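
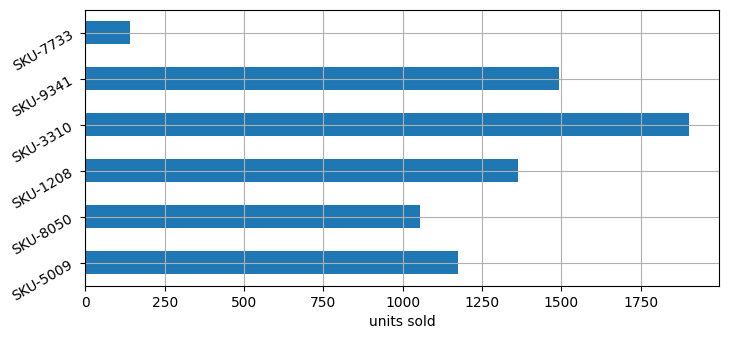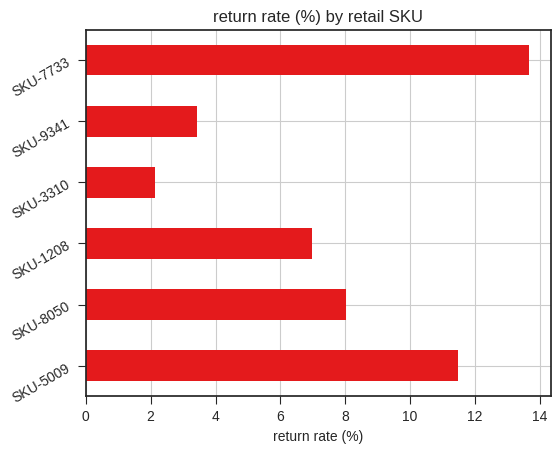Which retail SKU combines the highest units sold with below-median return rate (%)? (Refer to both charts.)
Chart 2 median return rate (%) ≈ 8; below-median retail SKUs: SKU-1208, SKU-3310, SKU-9341. Among those, SKU-3310 has the highest units sold (≈ 2000).

SKU-3310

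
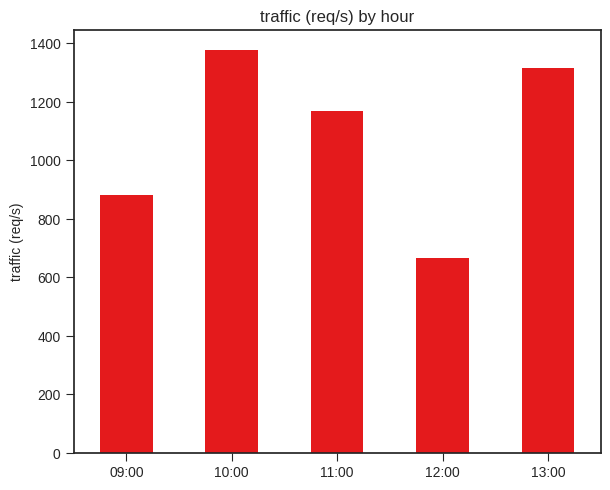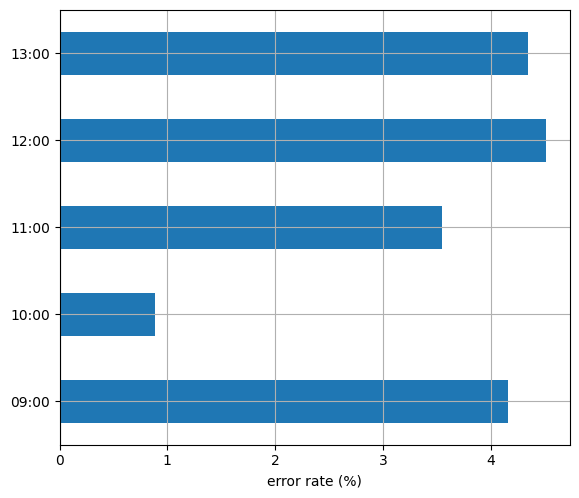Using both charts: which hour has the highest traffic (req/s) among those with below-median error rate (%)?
10:00

Chart 2 median error rate (%) ≈ 4; below-median hours: 10:00, 11:00. Among those, 10:00 has the highest traffic (req/s) (≈ 1400).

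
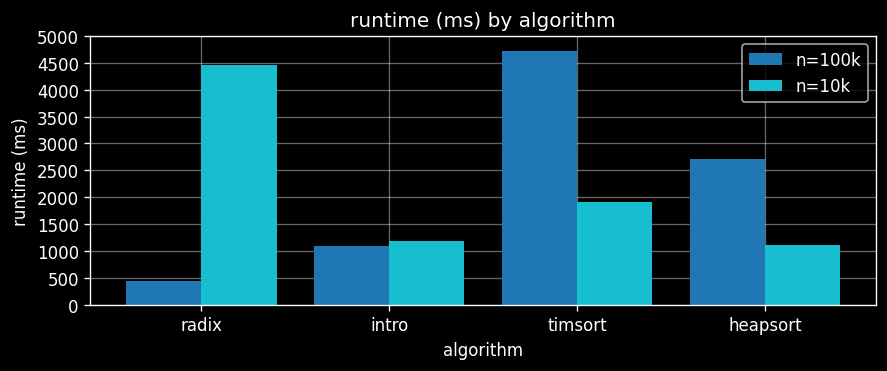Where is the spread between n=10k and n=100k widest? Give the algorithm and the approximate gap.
radix, ≈ 4000 ms

radix: n=10k ≈ 4500, n=100k ≈ 500 → gap ≈ 4000. Next-largest (timsort) is only ≈ 2500.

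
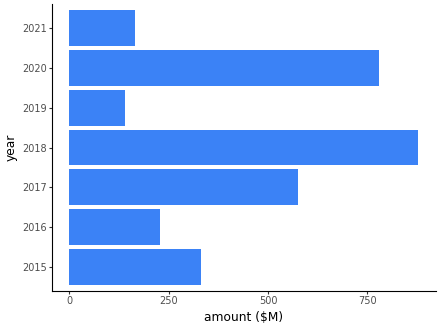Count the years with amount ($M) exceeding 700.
2

Above 700: 2018, 2020.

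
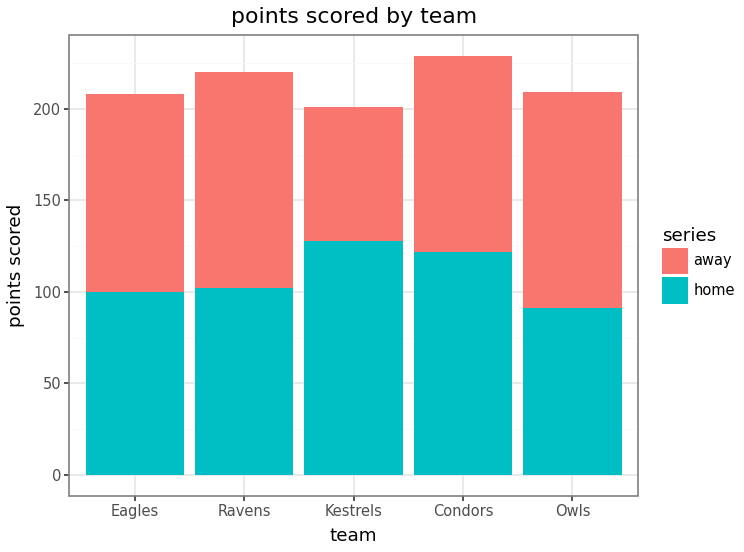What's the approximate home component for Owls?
≈ 100

home top ≈ 100, bottom ≈ 0; segment ≈ 100.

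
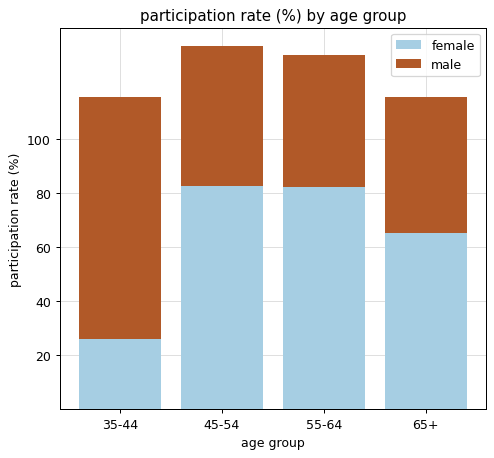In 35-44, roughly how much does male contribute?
male top ≈ 120, bottom ≈ 20; segment ≈ 100.

≈ 100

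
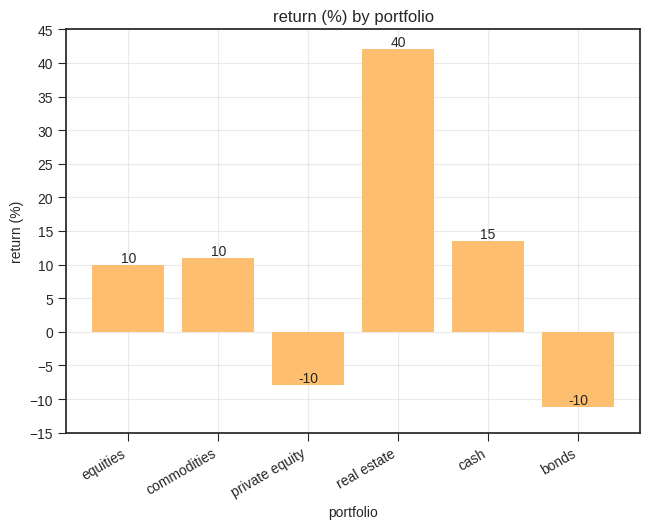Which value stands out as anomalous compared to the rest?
real estate ≈ 40; the rest sit between ≈ -10 and ≈ 15.

real estate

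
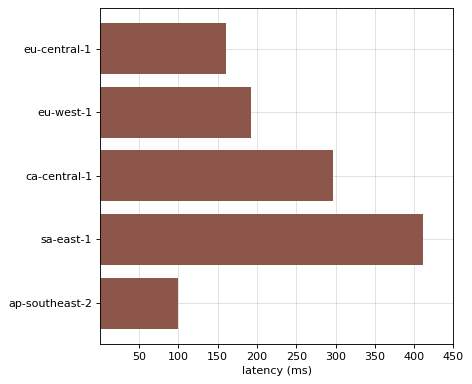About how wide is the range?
≈ 300

Max sa-east-1 ≈ 400, min ap-southeast-2 ≈ 100; range ≈ 300.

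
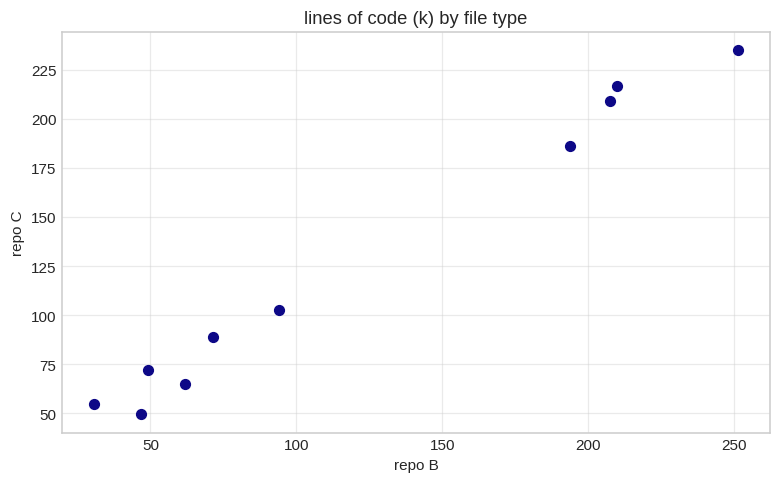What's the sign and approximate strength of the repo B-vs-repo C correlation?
positive, strong

Points are positively correlated; strong (|r| ≈ 1.0).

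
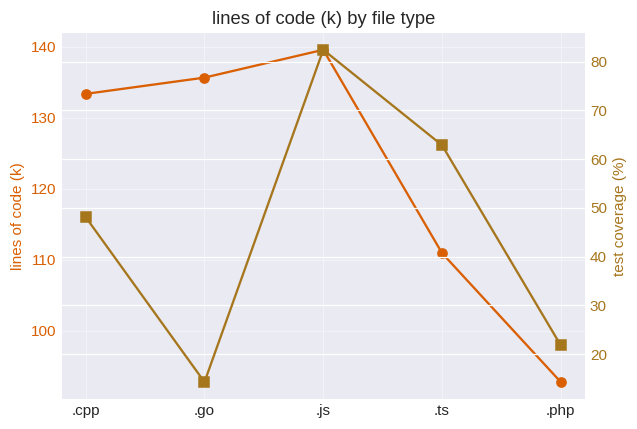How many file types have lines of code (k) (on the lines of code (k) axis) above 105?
4

Above 105: .cpp, .go, .js, .ts.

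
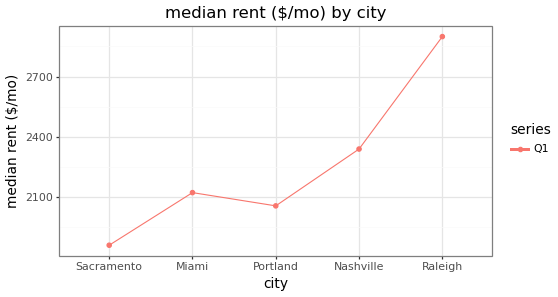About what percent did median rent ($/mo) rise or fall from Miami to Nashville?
Miami ≈ 2100, Nashville ≈ 2300; (2300 − 2100) / 2100 ≈ +9.5%.

≈ +9.5%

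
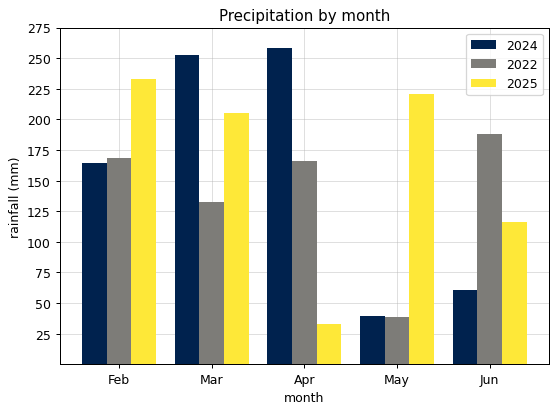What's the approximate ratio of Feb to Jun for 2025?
≈ 1.8×

Feb ≈ 225, Jun ≈ 125; 225/125 ≈ 1.8.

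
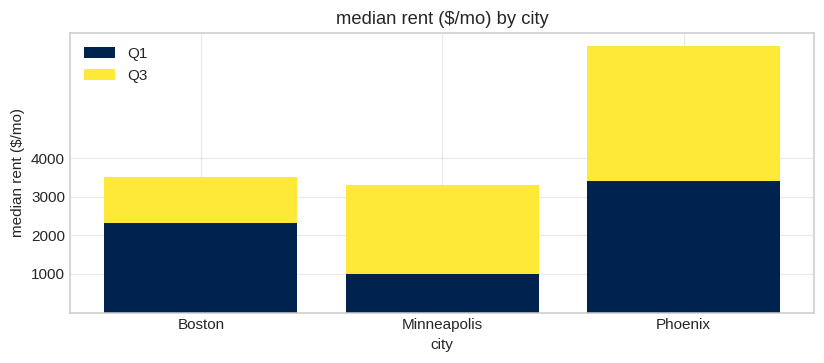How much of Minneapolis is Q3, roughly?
≈ 2000

Q3 top ≈ 3000, bottom ≈ 1000; segment ≈ 2000.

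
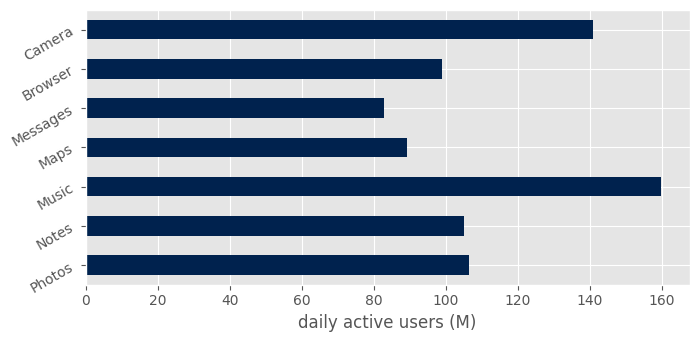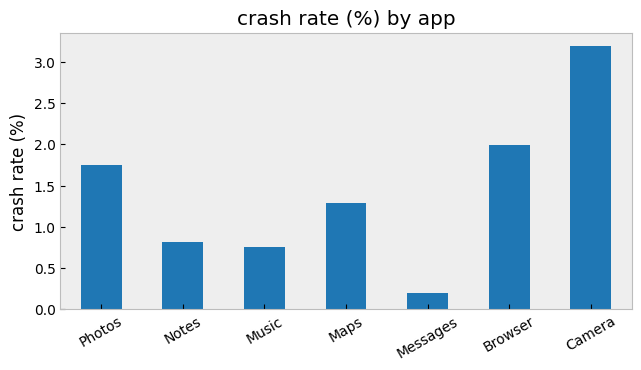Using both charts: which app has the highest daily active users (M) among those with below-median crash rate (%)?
Music

Chart 2 median crash rate (%) ≈ 1.5; below-median apps: Notes, Music, Messages. Among those, Music has the highest daily active users (M) (≈ 160).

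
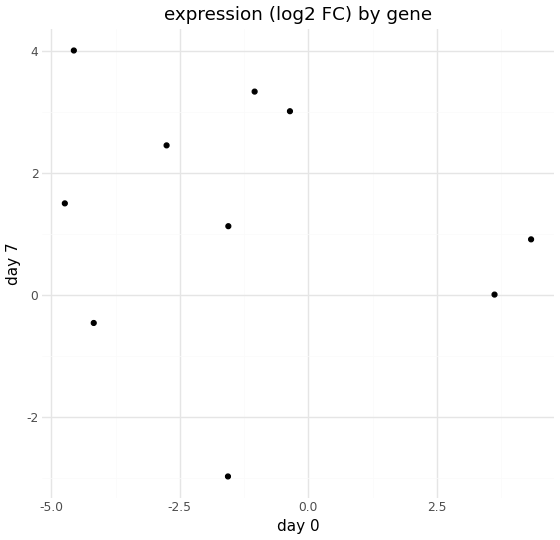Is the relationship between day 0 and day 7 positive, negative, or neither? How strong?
Points are roughly uncorrelated; weak (|r| ≈ 0.2).

no clear correlation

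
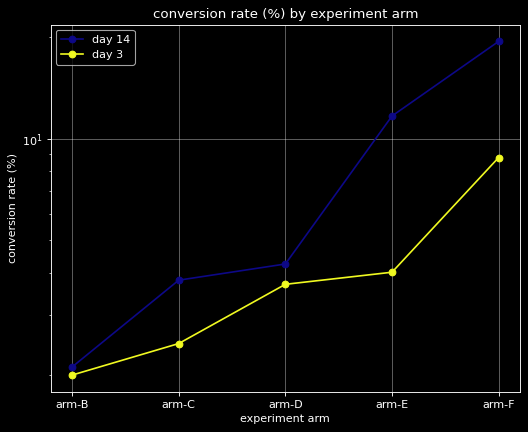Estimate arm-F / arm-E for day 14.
≈ 1.67×

arm-F ≈ 20, arm-E ≈ 12; 20/12 ≈ 1.67.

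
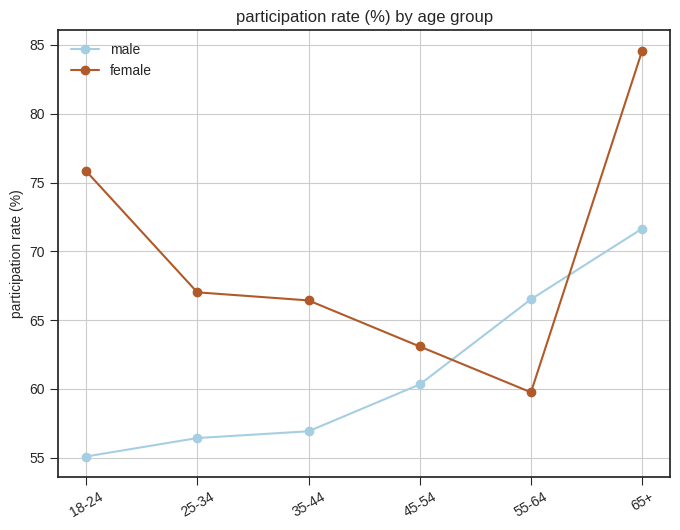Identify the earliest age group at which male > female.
45-54: male ≈ 60 vs female ≈ 65 (not yet); 55-64: male ≈ 65 vs female ≈ 60 (first crossover).

55-64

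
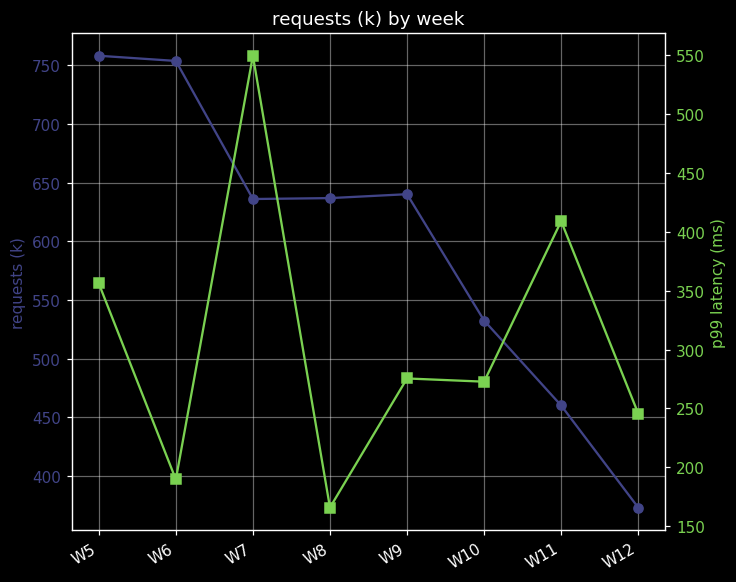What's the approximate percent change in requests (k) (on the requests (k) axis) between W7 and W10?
≈ -15.4%

W7 ≈ 650, W10 ≈ 550; (550 − 650) / 650 ≈ -15.4%.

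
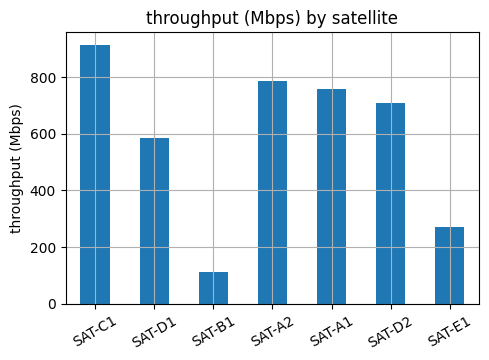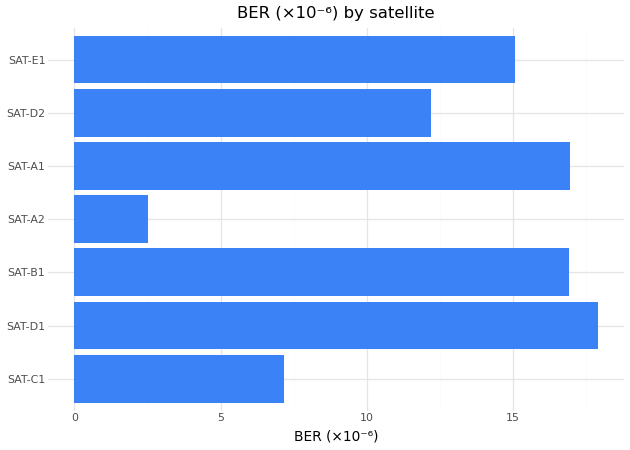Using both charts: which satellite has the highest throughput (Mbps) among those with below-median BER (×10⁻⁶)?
SAT-C1

Chart 2 median BER (×10⁻⁶) ≈ 16; below-median satellites: SAT-C1, SAT-A2, SAT-D2. Among those, SAT-C1 has the highest throughput (Mbps) (≈ 900).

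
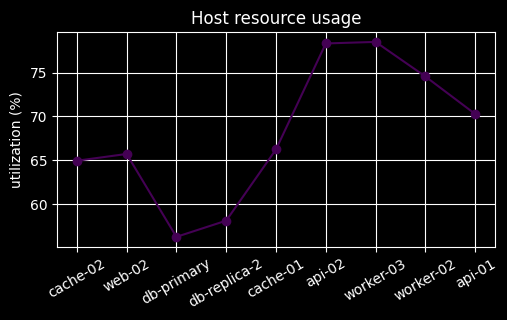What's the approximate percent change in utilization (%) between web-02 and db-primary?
≈ -15.2%

web-02 ≈ 66, db-primary ≈ 56; (56 − 66) / 66 ≈ -15.2%.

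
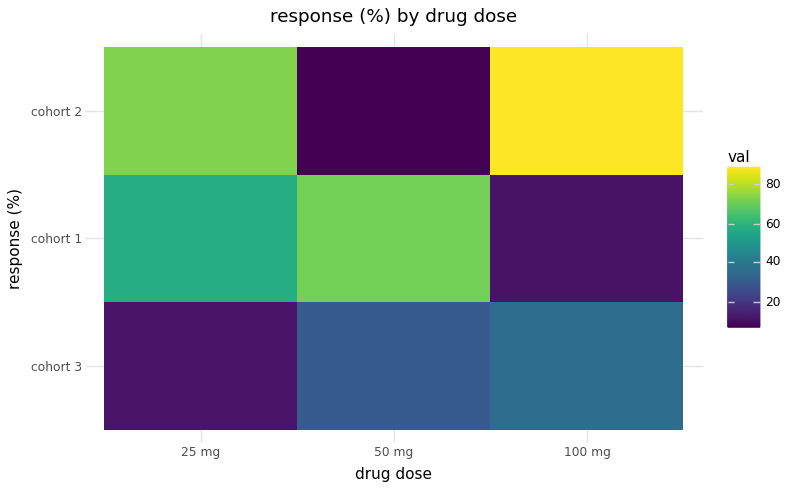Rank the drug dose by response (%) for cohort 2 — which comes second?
25 mg

Top 3 for cohort 2: 100 mg ≈ 90, 25 mg ≈ 70, 50 mg ≈ 10.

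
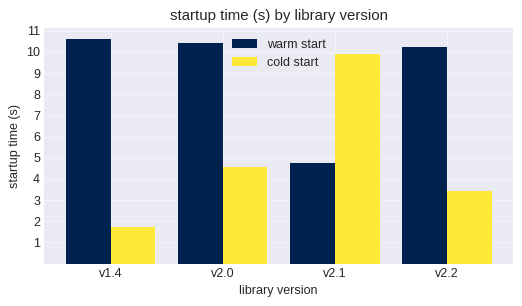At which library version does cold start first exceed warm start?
v2.0: cold start ≈ 5 vs warm start ≈ 10 (not yet); v2.1: cold start ≈ 10 vs warm start ≈ 5 (first crossover).

v2.1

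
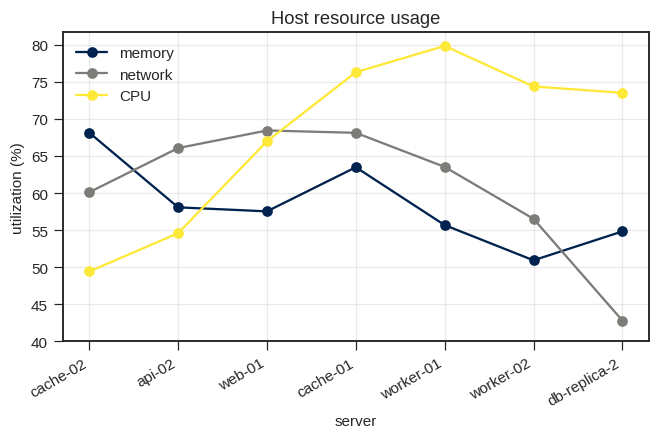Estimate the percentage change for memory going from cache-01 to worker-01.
≈ -15.4%

cache-01 ≈ 65, worker-01 ≈ 55; (55 − 65) / 65 ≈ -15.4%.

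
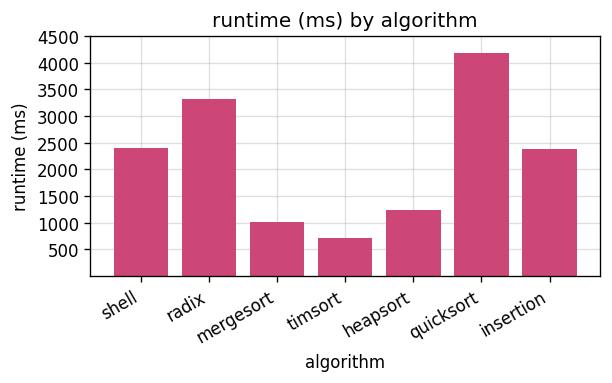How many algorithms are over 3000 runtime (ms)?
Above 3000: radix, quicksort.

2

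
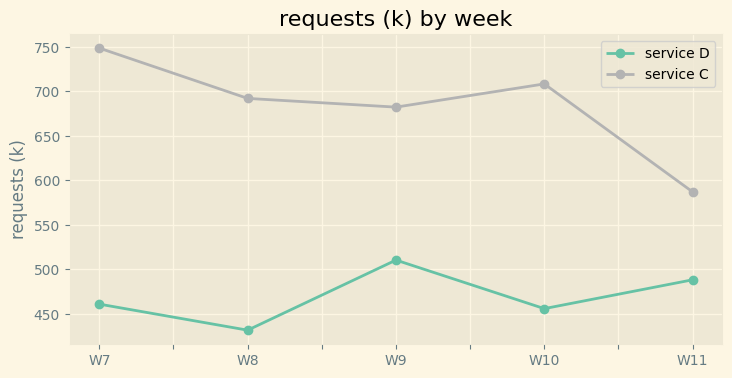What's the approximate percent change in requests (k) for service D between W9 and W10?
W9 ≈ 500, W10 ≈ 450; (450 − 500) / 500 ≈ -10%.

≈ -10%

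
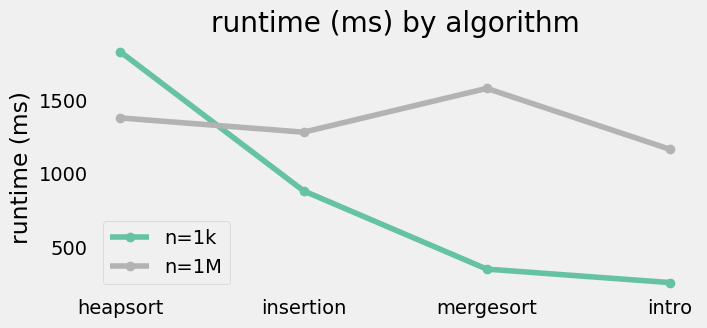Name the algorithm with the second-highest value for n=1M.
Top 3 for n=1M: mergesort ≈ 1600, heapsort ≈ 1400, insertion ≈ 1200.

heapsort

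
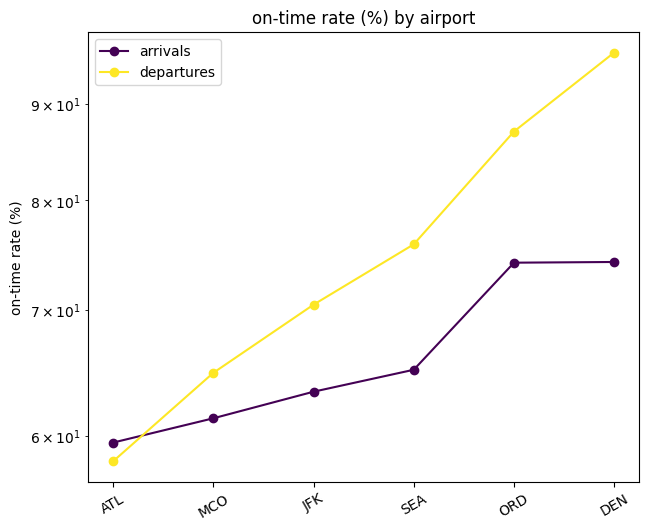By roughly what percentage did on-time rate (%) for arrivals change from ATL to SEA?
≈ +8.3%

ATL ≈ 60, SEA ≈ 65; (65 − 60) / 60 ≈ +8.3%.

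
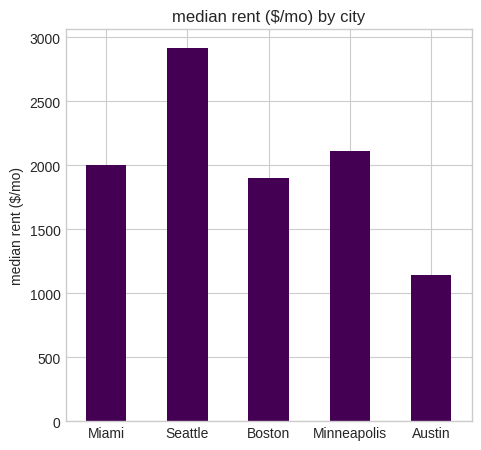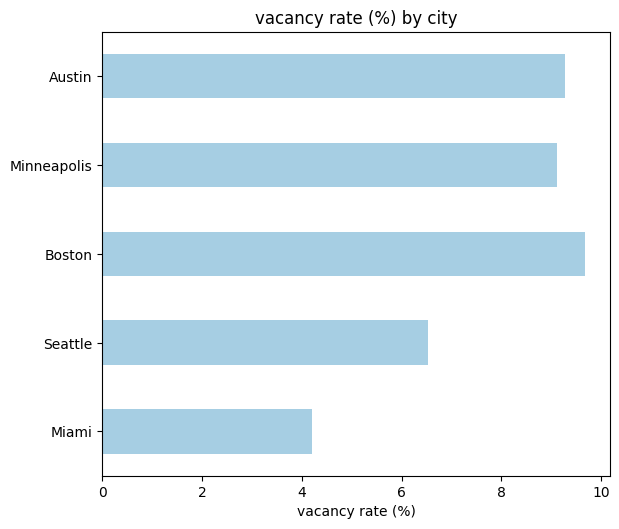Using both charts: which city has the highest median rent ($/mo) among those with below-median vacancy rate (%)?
Seattle

Chart 2 median vacancy rate (%) ≈ 9; below-median cities: Miami, Seattle. Among those, Seattle has the highest median rent ($/mo) (≈ 3000).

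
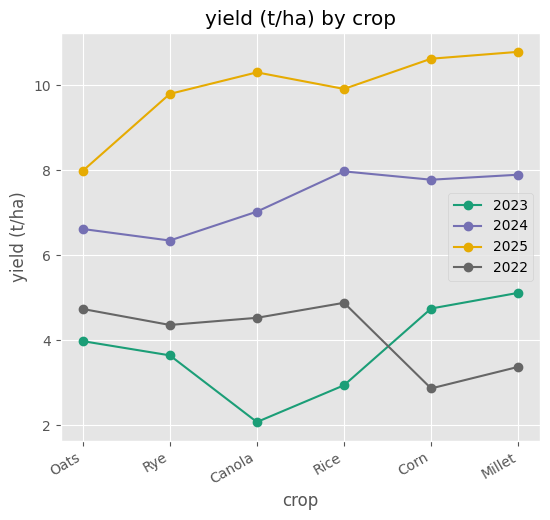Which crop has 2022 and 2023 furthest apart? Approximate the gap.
Canola, ≈ 3 t/ha

Canola: 2022 ≈ 5, 2023 ≈ 2 → gap ≈ 3. Next-largest (Rice) is only ≈ 2.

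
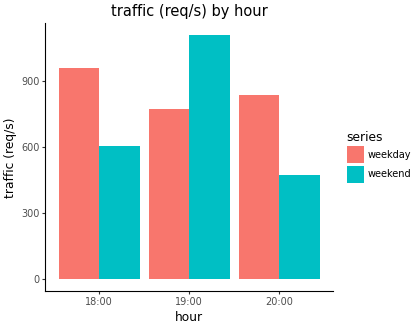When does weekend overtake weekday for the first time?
19:00

18:00: weekend ≈ 600 vs weekday ≈ 1000 (not yet); 19:00: weekend ≈ 1100 vs weekday ≈ 800 (first crossover).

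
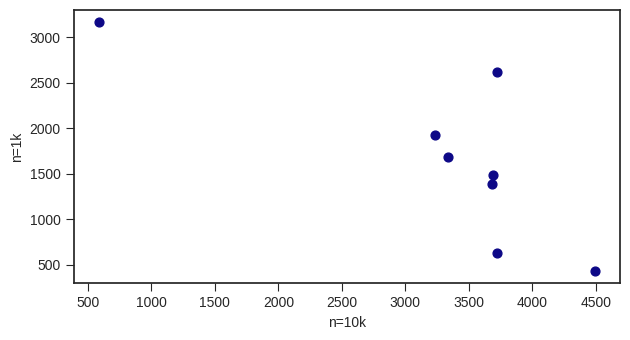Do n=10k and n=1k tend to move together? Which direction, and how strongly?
negative, strong

Points are negatively correlated; strong (|r| ≈ 0.8).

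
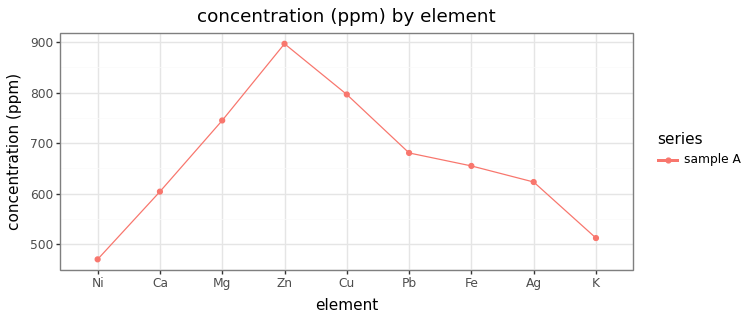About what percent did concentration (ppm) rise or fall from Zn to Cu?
≈ -11.1%

Zn ≈ 900, Cu ≈ 800; (800 − 900) / 900 ≈ -11.1%.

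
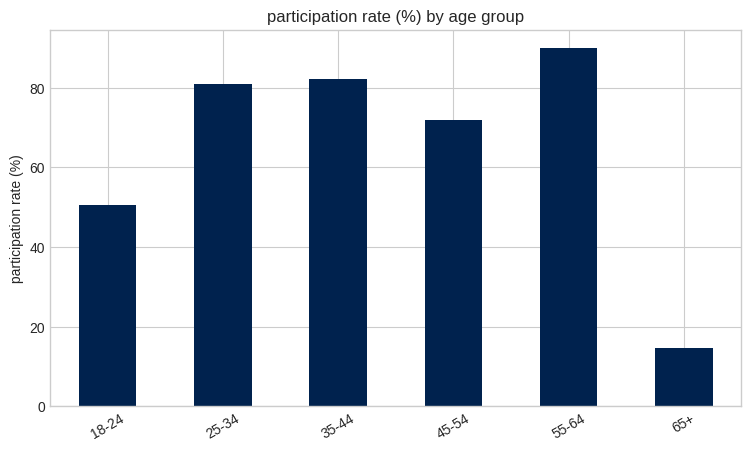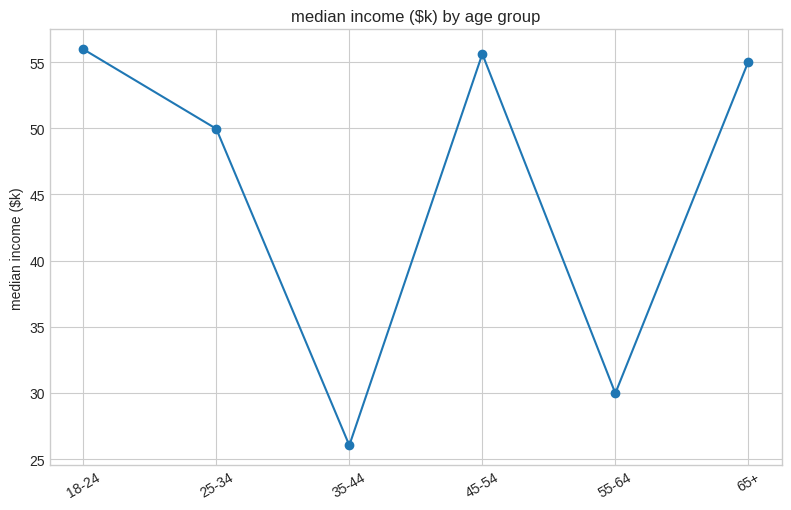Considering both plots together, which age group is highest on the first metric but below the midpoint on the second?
Chart 2 median median income ($k) ≈ 50; below-median age groups: 25-34, 35-44, 55-64. Among those, 55-64 has the highest participation rate (%) (≈ 90).

55-64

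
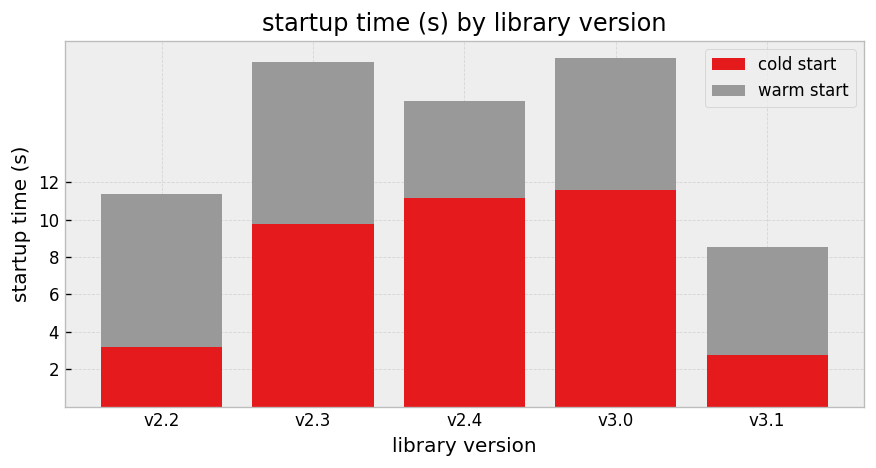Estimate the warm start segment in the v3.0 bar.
warm start top ≈ 18, bottom ≈ 12; segment ≈ 6.

≈ 6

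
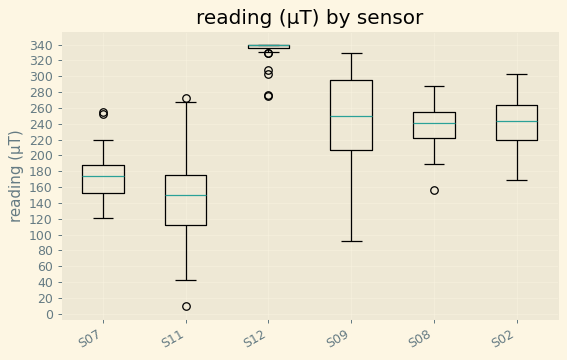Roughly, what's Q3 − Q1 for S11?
Q3 ≈ 180, Q1 ≈ 120; IQR ≈ 60.

≈ 60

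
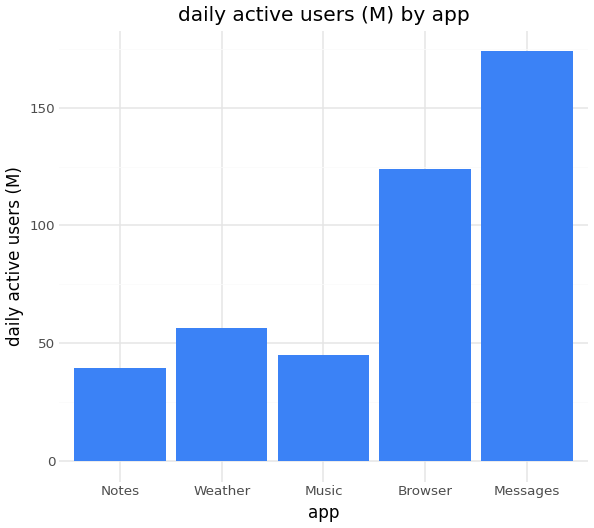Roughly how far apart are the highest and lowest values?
≈ 140

Max Messages ≈ 180, min Notes ≈ 40; range ≈ 140.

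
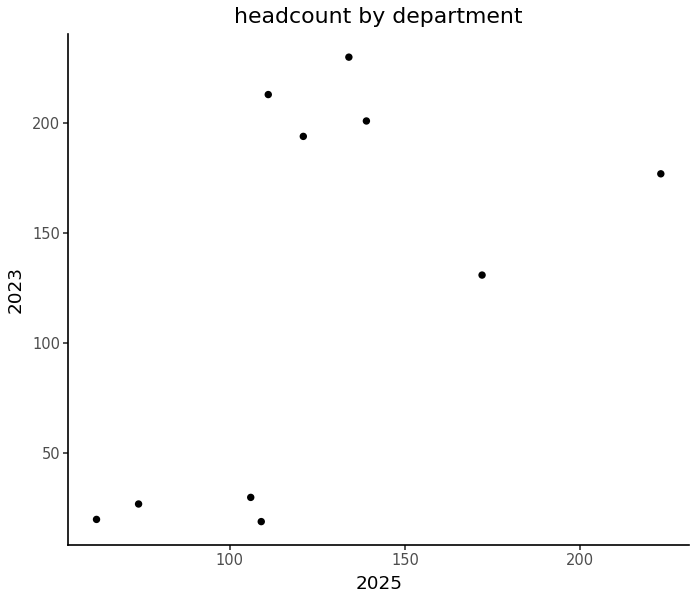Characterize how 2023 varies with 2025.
Points are positively correlated; moderate (|r| ≈ 0.6).

positive, moderate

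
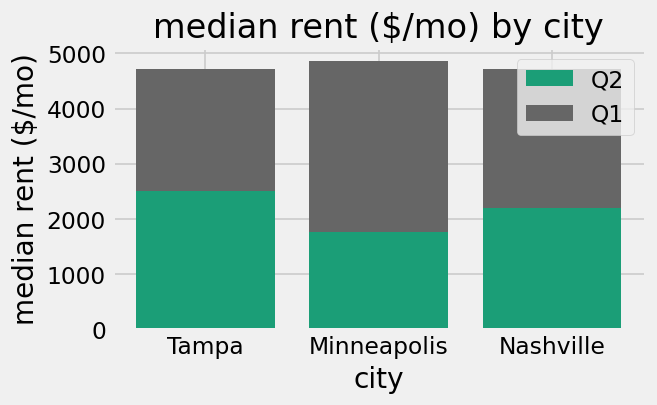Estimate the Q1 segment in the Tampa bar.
≈ 2000

Q1 top ≈ 4500, bottom ≈ 2500; segment ≈ 2000.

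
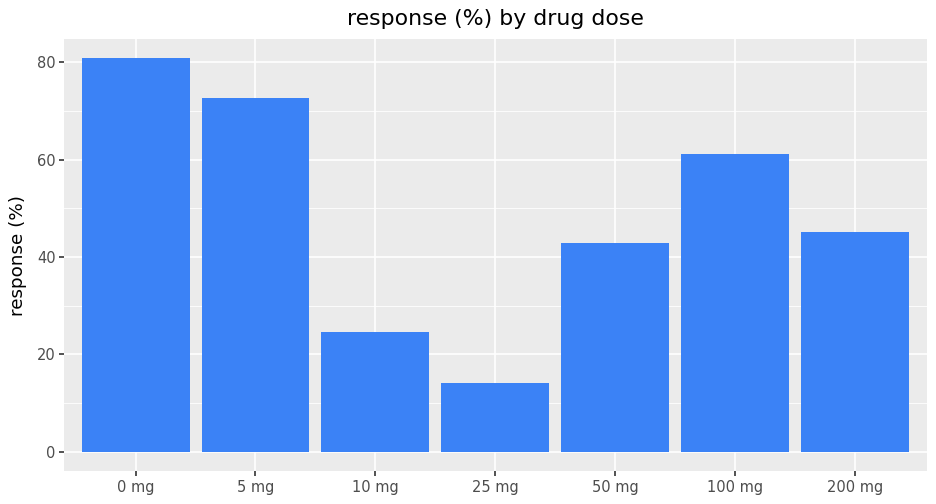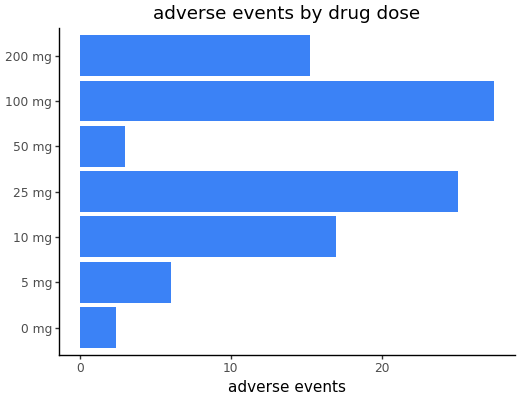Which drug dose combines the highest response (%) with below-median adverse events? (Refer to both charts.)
0 mg

Chart 2 median adverse events ≈ 15; below-median drug doses: 0 mg, 5 mg, 50 mg. Among those, 0 mg has the highest response (%) (≈ 80).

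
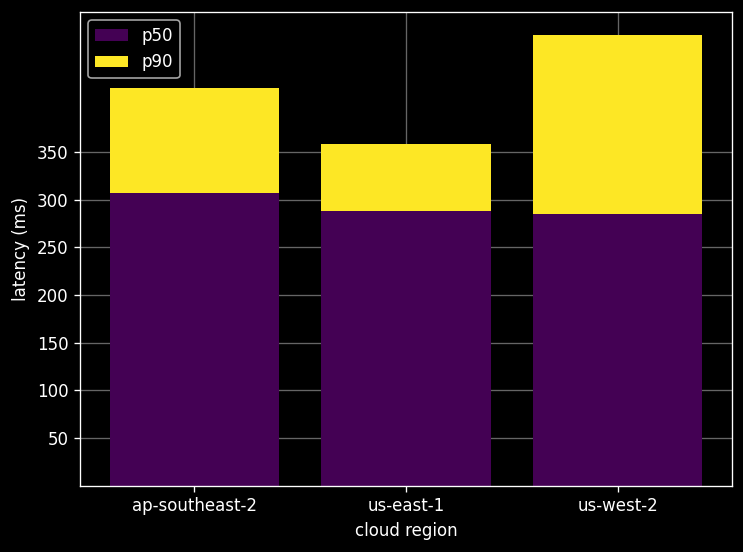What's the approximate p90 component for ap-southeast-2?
≈ 100

p90 top ≈ 400, bottom ≈ 300; segment ≈ 100.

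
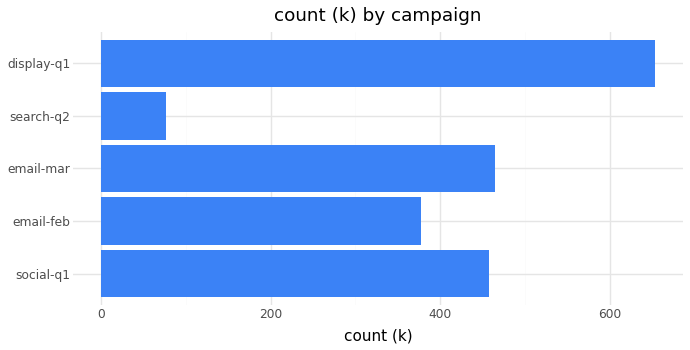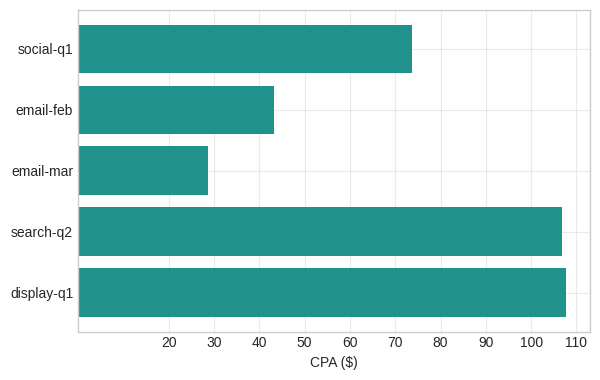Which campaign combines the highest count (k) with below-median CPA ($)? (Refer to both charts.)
email-mar

Chart 2 median CPA ($) ≈ 70; below-median campaigns: email-feb, email-mar. Among those, email-mar has the highest count (k) (≈ 500).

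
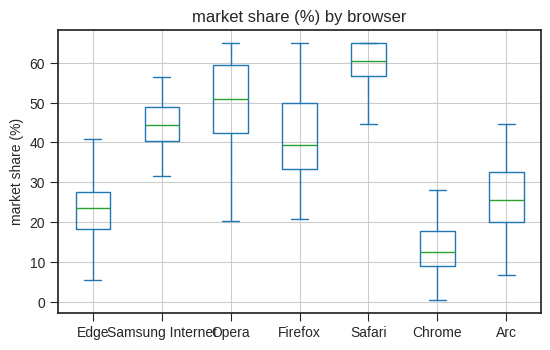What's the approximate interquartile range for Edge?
Q3 ≈ 30, Q1 ≈ 20; IQR ≈ 10.

≈ 10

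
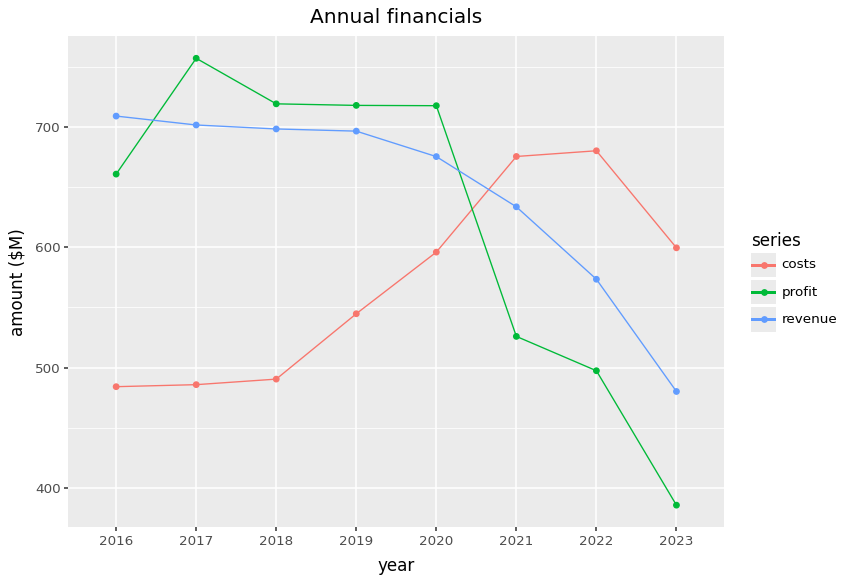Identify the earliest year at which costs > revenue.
2020: costs ≈ 600 vs revenue ≈ 700 (not yet); 2021: costs ≈ 700 vs revenue ≈ 650 (first crossover).

2021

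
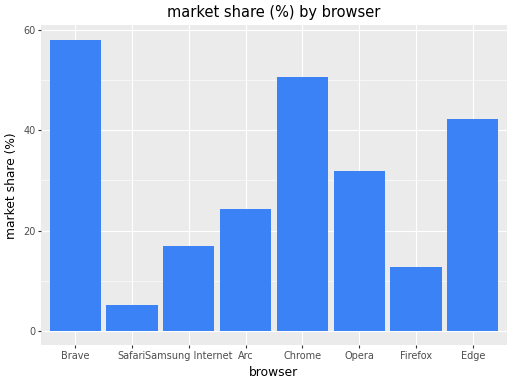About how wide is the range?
≈ 55

Max Brave ≈ 60, min Safari ≈ 5; range ≈ 55.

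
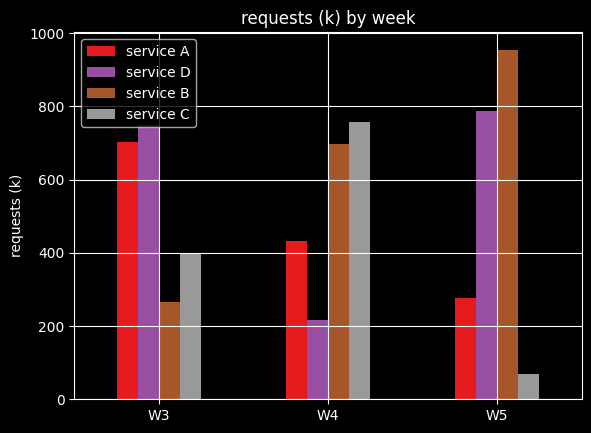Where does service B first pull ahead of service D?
W3: service B ≈ 300 vs service D ≈ 700 (not yet); W4: service B ≈ 700 vs service D ≈ 200 (first crossover).

W4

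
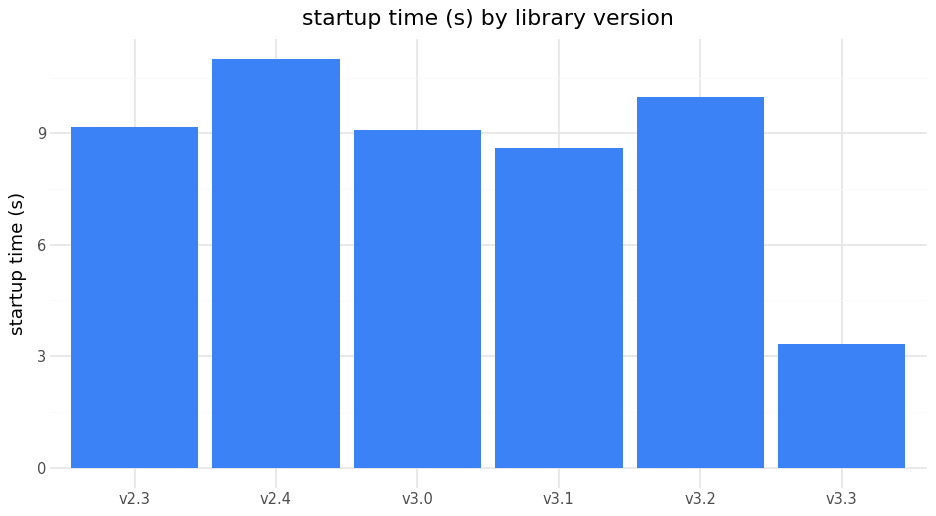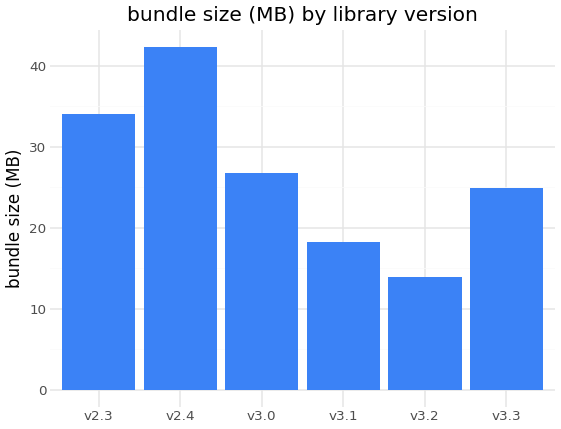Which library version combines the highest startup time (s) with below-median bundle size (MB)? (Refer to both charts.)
Chart 2 median bundle size (MB) ≈ 25; below-median library versions: v3.1, v3.2, v3.3. Among those, v3.2 has the highest startup time (s) (≈ 10).

v3.2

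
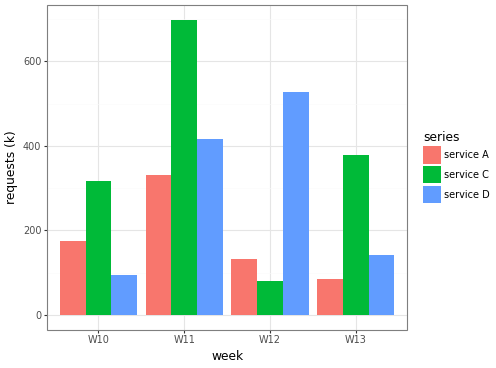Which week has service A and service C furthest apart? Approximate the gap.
W11, ≈ 400 k

W11: service A ≈ 300, service C ≈ 700 → gap ≈ 400. Next-largest (W13) is only ≈ 300.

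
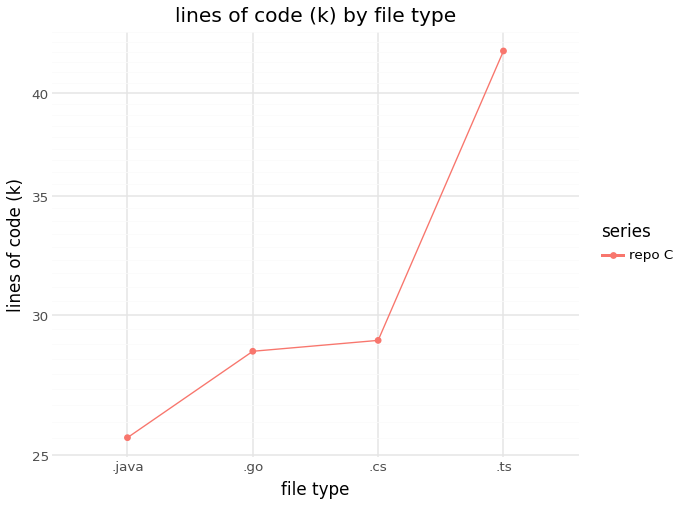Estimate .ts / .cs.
≈ 1.4×

.ts ≈ 42, .cs ≈ 30; 42/30 ≈ 1.4.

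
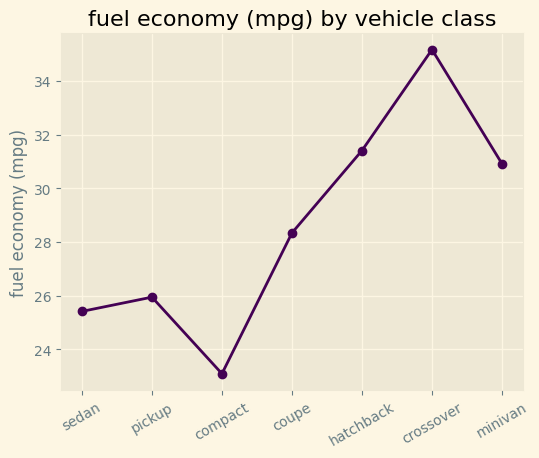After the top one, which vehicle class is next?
hatchback

Top 3: crossover ≈ 36, hatchback ≈ 32, minivan ≈ 30.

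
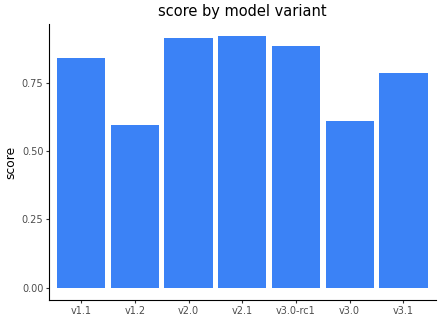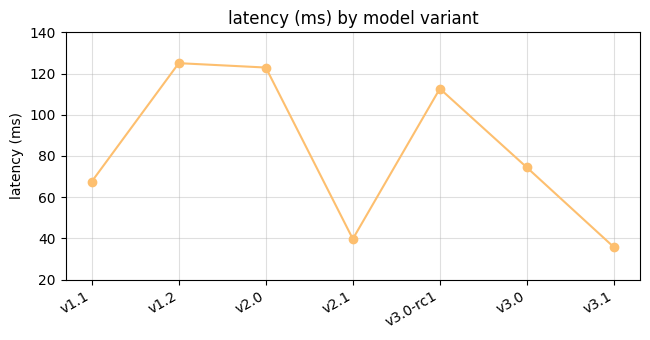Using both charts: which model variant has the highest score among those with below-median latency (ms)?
v2.1

Chart 2 median latency (ms) ≈ 80; below-median model variants: v1.1, v2.1, v3.1. Among those, v2.1 has the highest score (≈ 0.9).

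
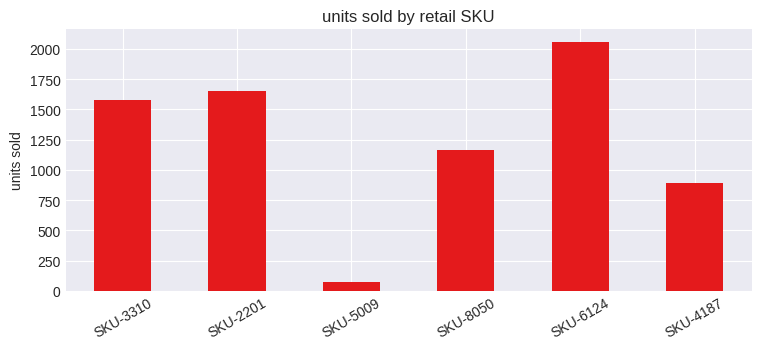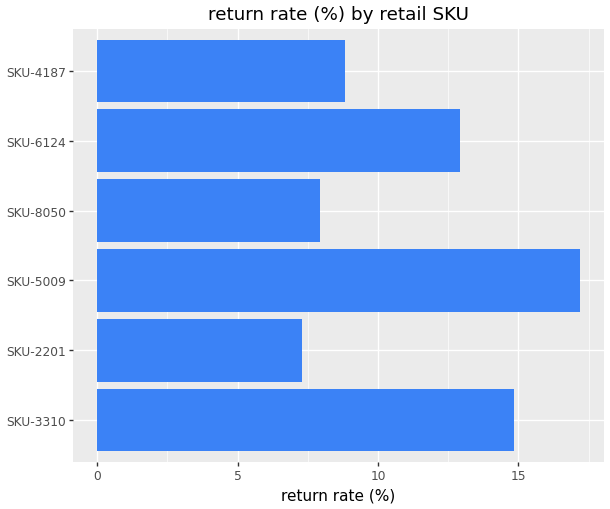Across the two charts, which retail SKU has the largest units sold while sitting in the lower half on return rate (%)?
Chart 2 median return rate (%) ≈ 10; below-median retail SKUs: SKU-2201, SKU-8050, SKU-4187. Among those, SKU-2201 has the highest units sold (≈ 1600).

SKU-2201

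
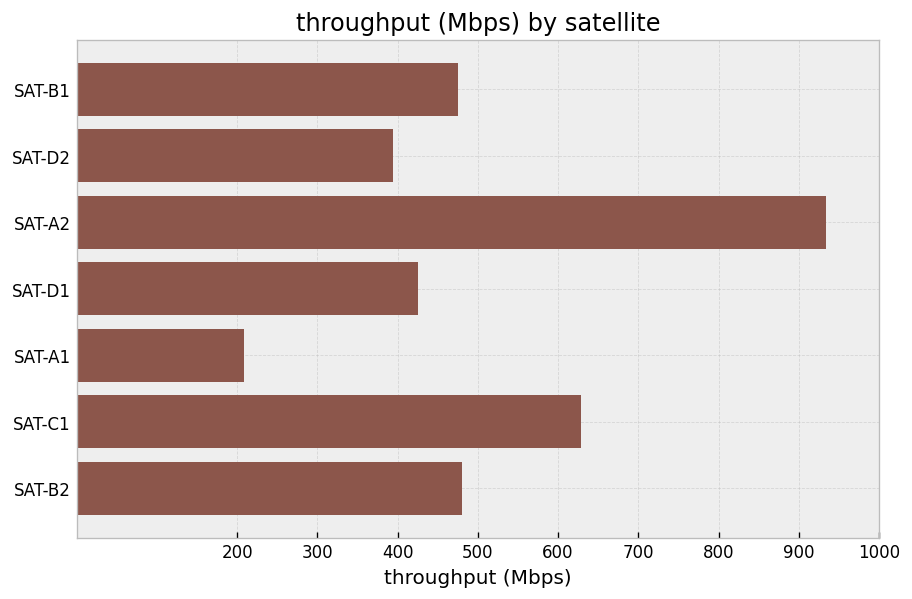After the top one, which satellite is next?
SAT-C1

Top 3: SAT-A2 ≈ 900, SAT-C1 ≈ 600, SAT-B2 ≈ 500.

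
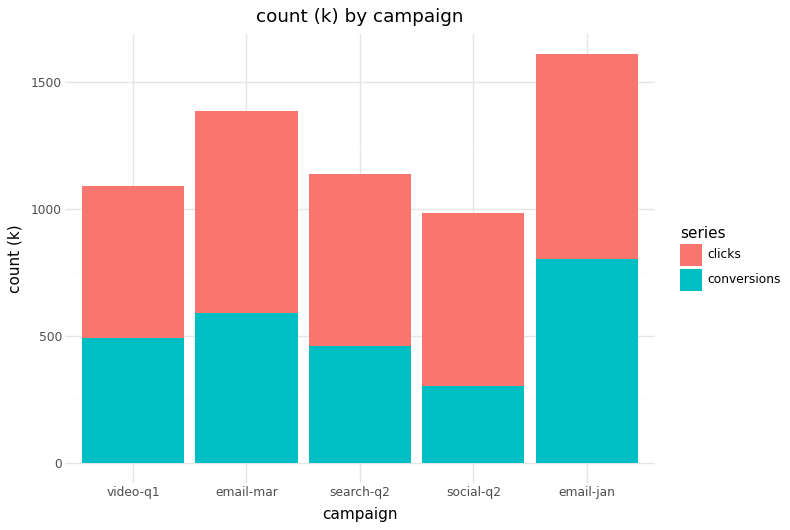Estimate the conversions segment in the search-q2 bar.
conversions top ≈ 400, bottom ≈ 0; segment ≈ 400.

≈ 400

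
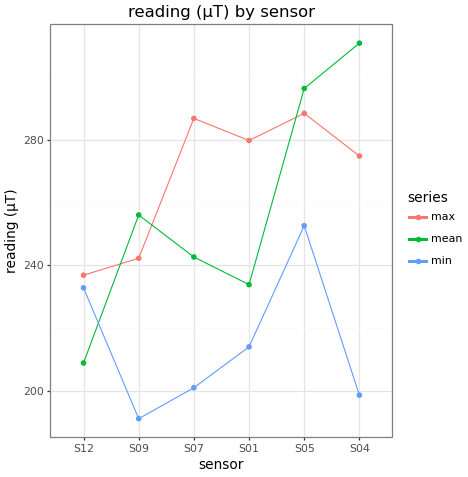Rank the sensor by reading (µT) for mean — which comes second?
S05

Top 3 for mean: S04 ≈ 310, S05 ≈ 300, S09 ≈ 260.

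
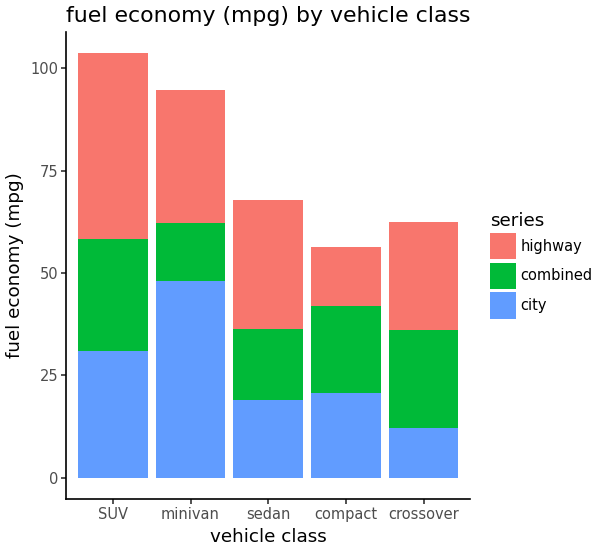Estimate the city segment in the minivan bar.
city top ≈ 50, bottom ≈ 0; segment ≈ 50.

≈ 50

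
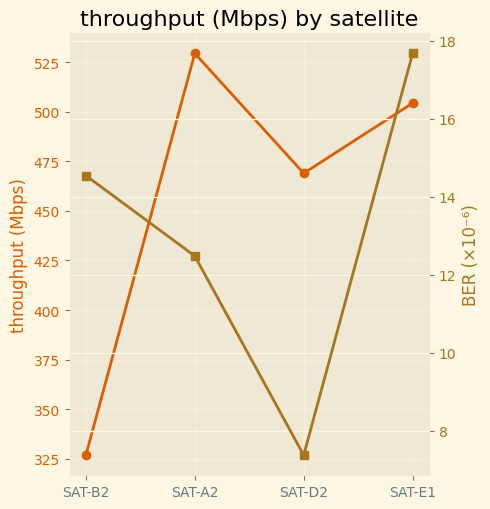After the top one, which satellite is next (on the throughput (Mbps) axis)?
SAT-E1

Top 3 (on the throughput (Mbps) axis): SAT-A2 ≈ 520, SAT-E1 ≈ 500, SAT-D2 ≈ 460.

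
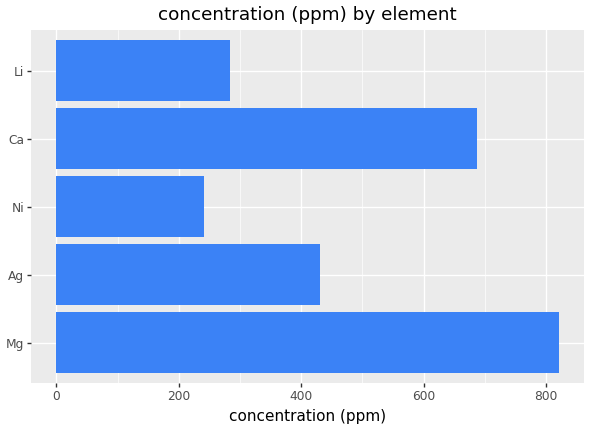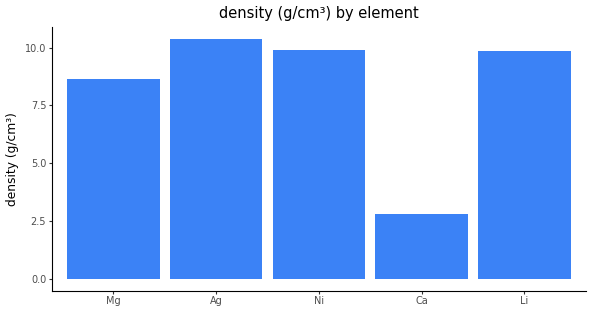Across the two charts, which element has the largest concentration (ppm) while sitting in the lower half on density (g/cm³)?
Chart 2 median density (g/cm³) ≈ 10; below-median elements: Mg, Ca. Among those, Mg has the highest concentration (ppm) (≈ 800).

Mg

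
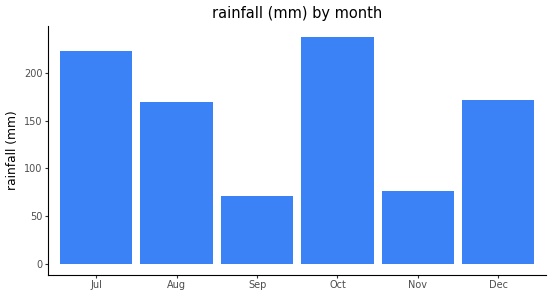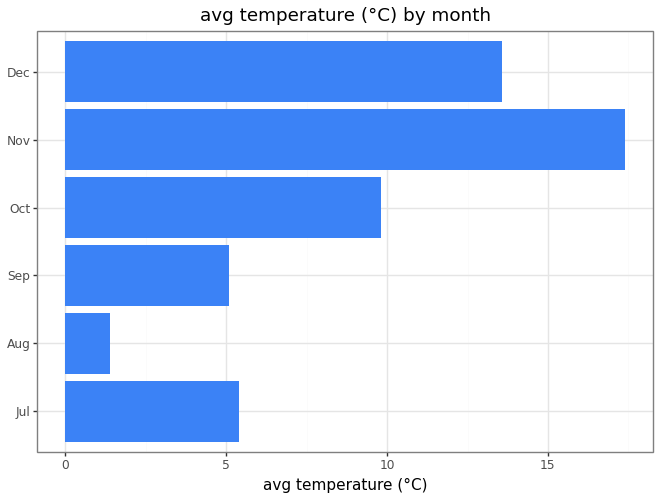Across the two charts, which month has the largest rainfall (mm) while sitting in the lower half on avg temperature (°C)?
Chart 2 median avg temperature (°C) ≈ 8; below-median months: Jul, Aug, Sep. Among those, Jul has the highest rainfall (mm) (≈ 225).

Jul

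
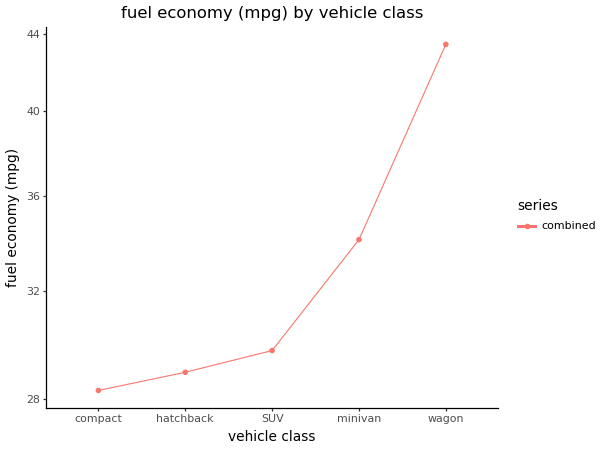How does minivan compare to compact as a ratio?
minivan ≈ 34, compact ≈ 28; 34/28 ≈ 1.21.

≈ 1.21×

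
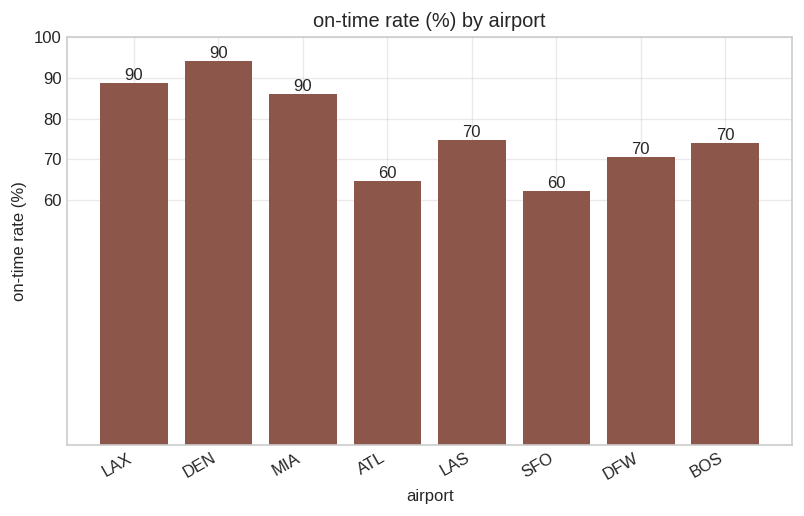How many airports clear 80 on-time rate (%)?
3

Above 80: LAX, DEN, MIA.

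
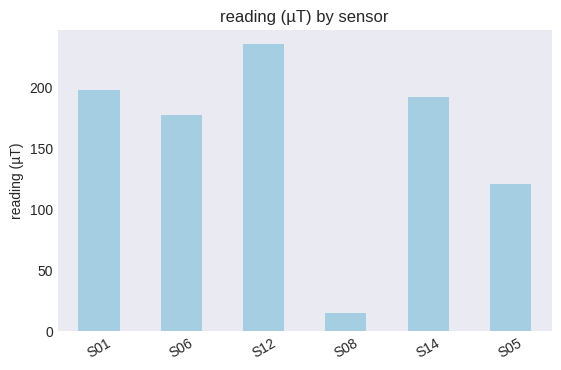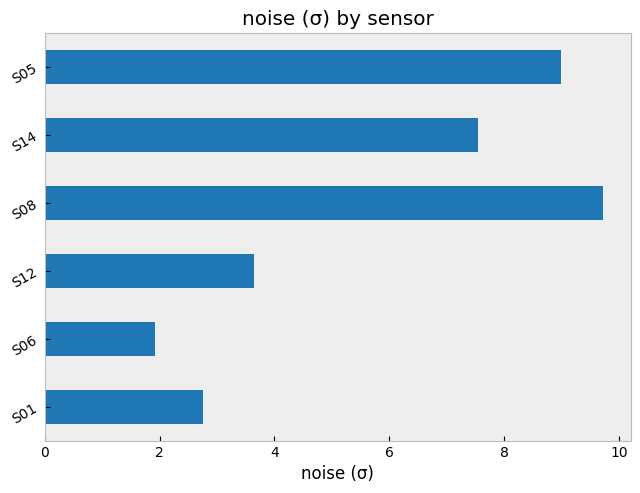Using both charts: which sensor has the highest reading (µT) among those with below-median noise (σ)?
Chart 2 median noise (σ) ≈ 6; below-median sensors: S01, S06, S12. Among those, S12 has the highest reading (µT) (≈ 225).

S12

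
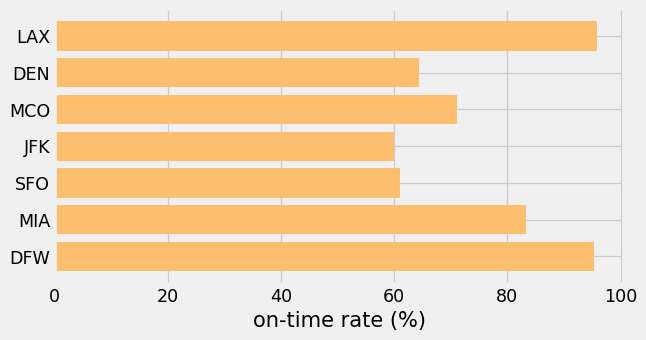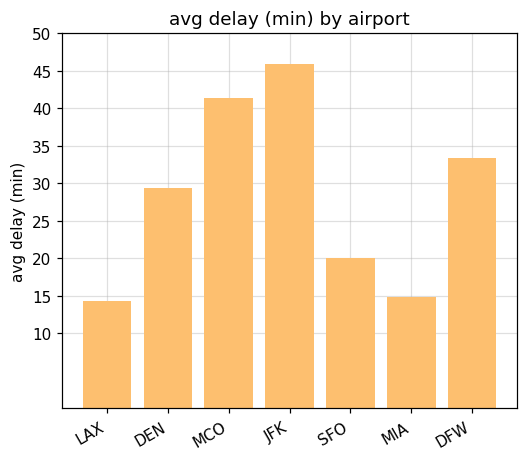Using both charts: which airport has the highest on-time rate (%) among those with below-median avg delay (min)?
LAX

Chart 2 median avg delay (min) ≈ 30; below-median airports: LAX, SFO, MIA. Among those, LAX has the highest on-time rate (%) (≈ 100).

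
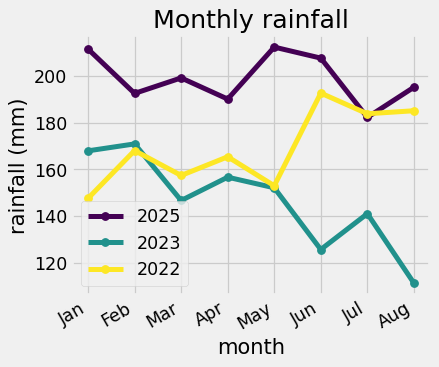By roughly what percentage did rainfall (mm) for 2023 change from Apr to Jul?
Apr ≈ 160, Jul ≈ 140; (140 − 160) / 160 ≈ -12.5%.

≈ -12.5%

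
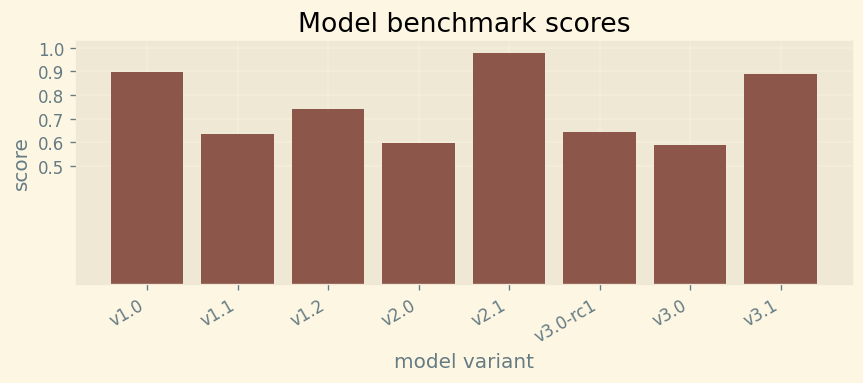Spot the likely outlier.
v2.1 ≈ 1.0; the rest sit between ≈ 0.6 and ≈ 0.9.

v2.1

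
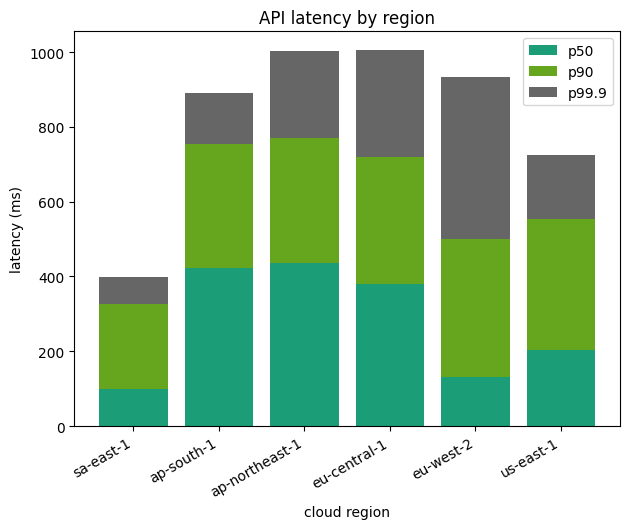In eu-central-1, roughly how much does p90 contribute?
p90 top ≈ 700, bottom ≈ 400; segment ≈ 300.

≈ 300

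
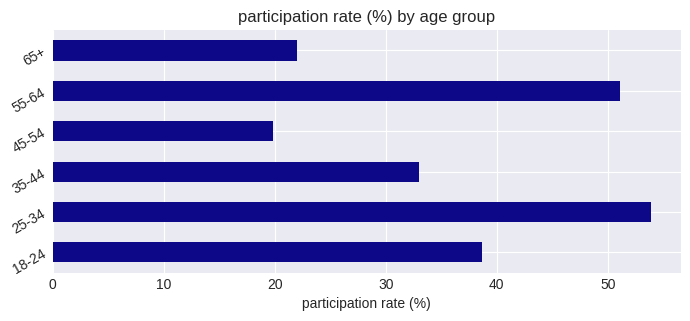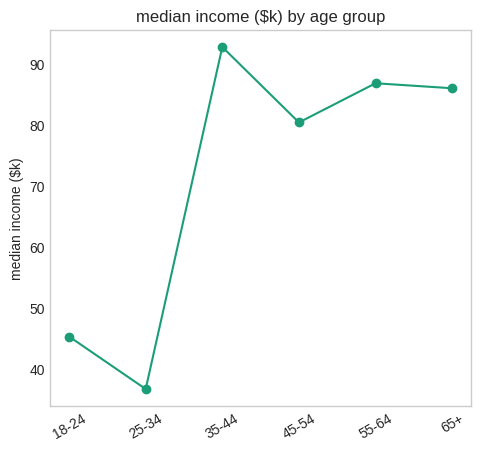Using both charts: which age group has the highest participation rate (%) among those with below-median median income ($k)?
Chart 2 median median income ($k) ≈ 80; below-median age groups: 18-24, 25-34, 45-54. Among those, 25-34 has the highest participation rate (%) (≈ 55).

25-34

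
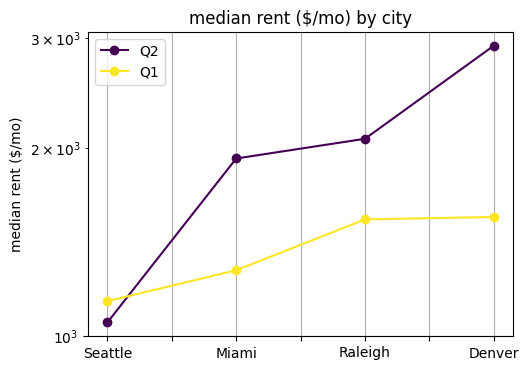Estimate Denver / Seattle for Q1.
≈ 1.33×

Denver ≈ 1600, Seattle ≈ 1200; 1600/1200 ≈ 1.33.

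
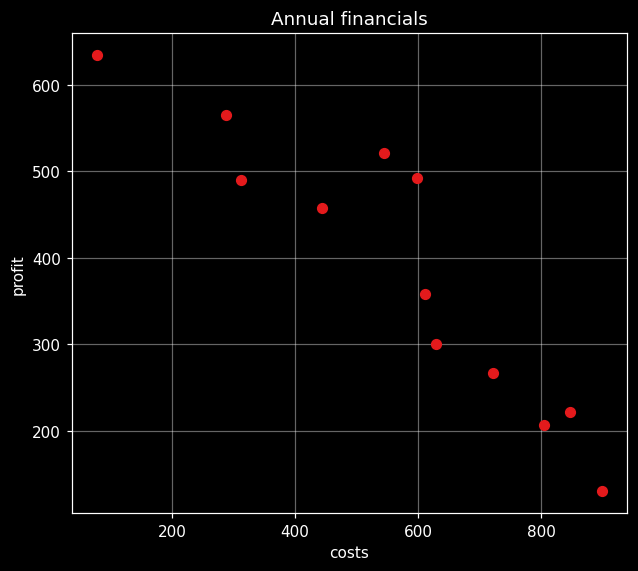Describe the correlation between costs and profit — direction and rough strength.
Points are negatively correlated; strong (|r| ≈ 0.9).

negative, strong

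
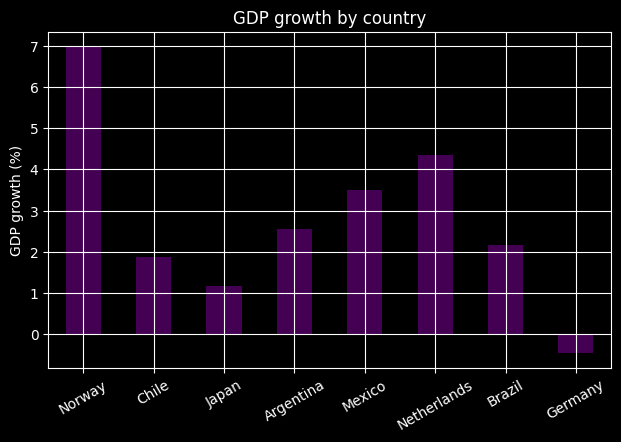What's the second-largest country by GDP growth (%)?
Netherlands

Top 3: Norway ≈ 7, Netherlands ≈ 4, Mexico ≈ 3.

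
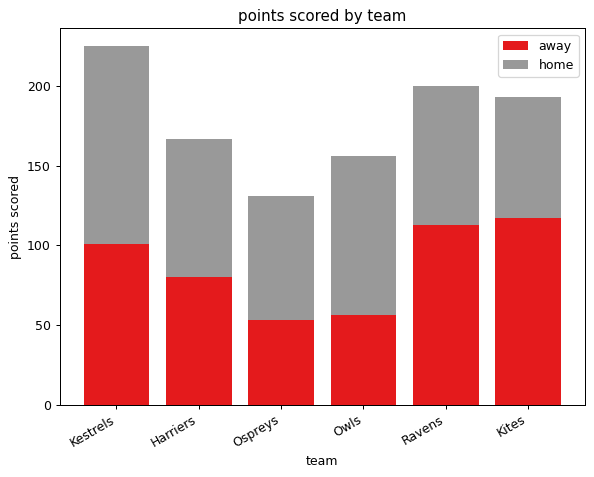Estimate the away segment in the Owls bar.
≈ 60

away top ≈ 60, bottom ≈ 0; segment ≈ 60.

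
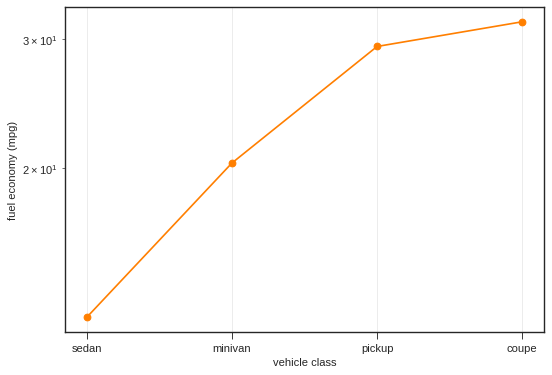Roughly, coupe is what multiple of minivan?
≈ 1.6×

coupe ≈ 32, minivan ≈ 20; 32/20 ≈ 1.6.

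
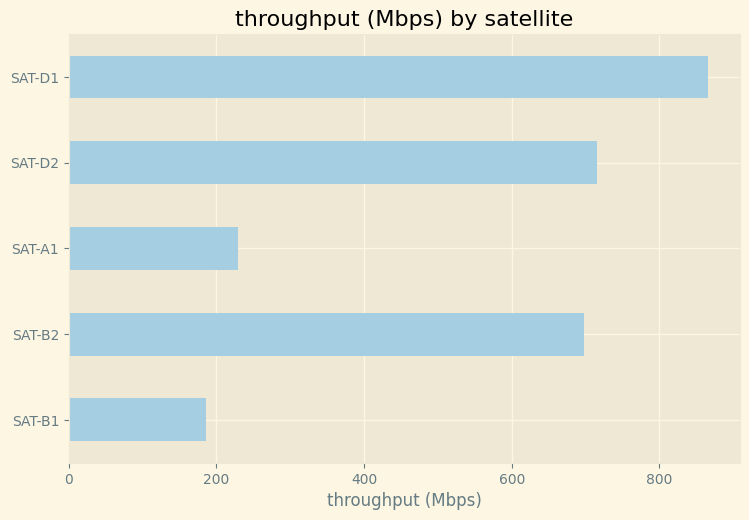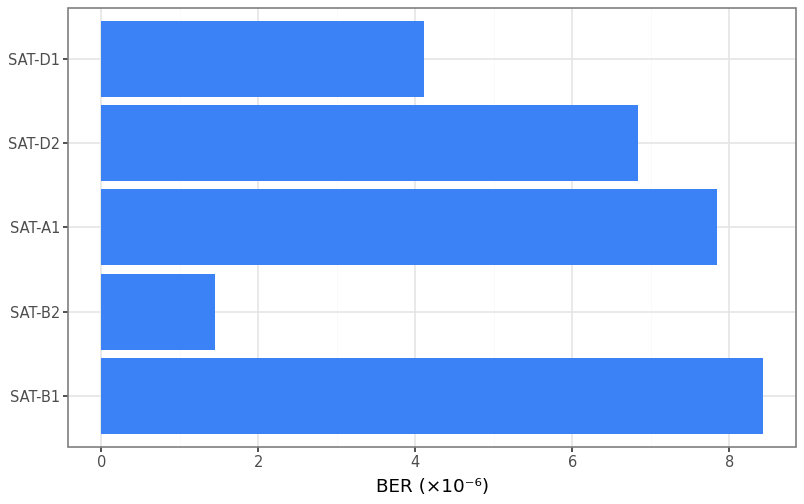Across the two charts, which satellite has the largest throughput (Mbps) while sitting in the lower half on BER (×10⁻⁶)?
SAT-D1

Chart 2 median BER (×10⁻⁶) ≈ 7; below-median satellites: SAT-B2, SAT-D1. Among those, SAT-D1 has the highest throughput (Mbps) (≈ 900).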